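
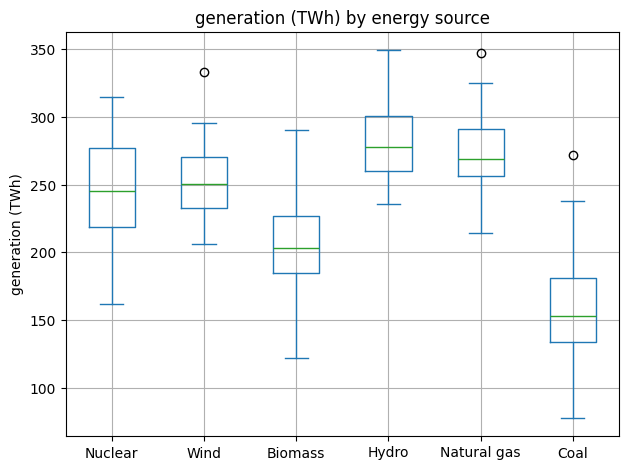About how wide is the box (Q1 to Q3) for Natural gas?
Q3 ≈ 290, Q1 ≈ 260; IQR ≈ 30.

≈ 30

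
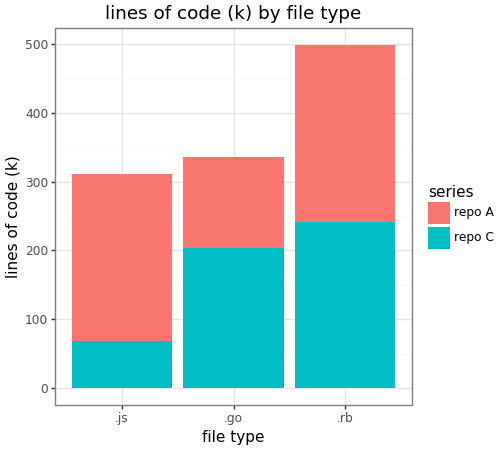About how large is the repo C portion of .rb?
≈ 250

repo C top ≈ 250, bottom ≈ 0; segment ≈ 250.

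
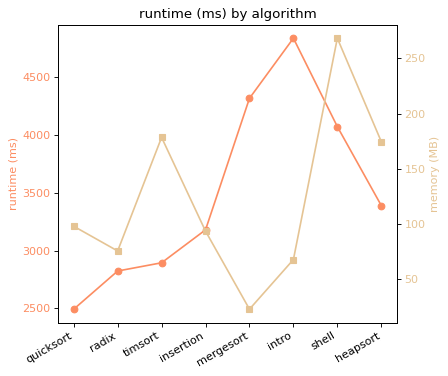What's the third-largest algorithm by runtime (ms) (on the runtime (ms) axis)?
Top 4 (on the runtime (ms) axis): intro ≈ 4800, mergesort ≈ 4400, shell ≈ 4000, heapsort ≈ 3400.

shell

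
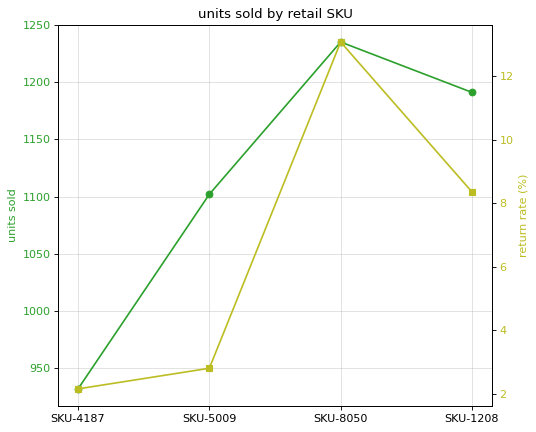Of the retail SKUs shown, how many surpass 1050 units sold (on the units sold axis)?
3

Above 1050: SKU-5009, SKU-8050, SKU-1208.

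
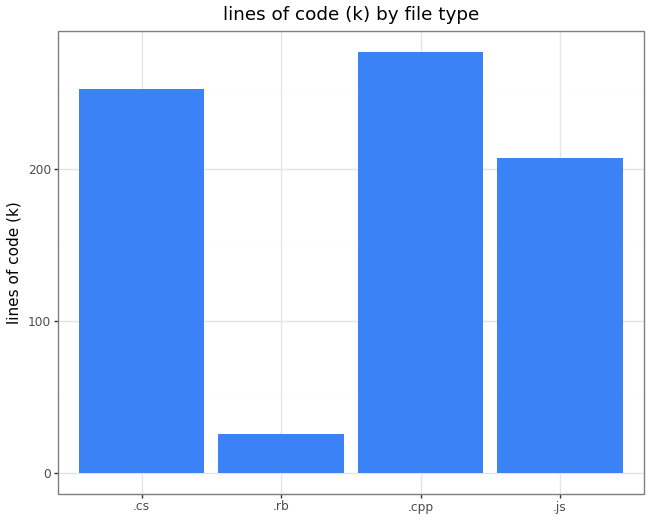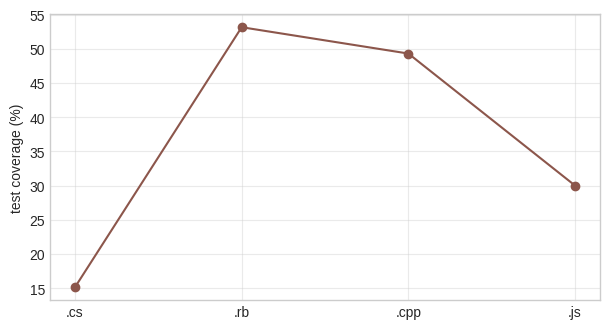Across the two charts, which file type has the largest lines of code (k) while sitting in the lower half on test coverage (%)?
Chart 2 median test coverage (%) ≈ 40; below-median file types: .cs, .js. Among those, .cs has the highest lines of code (k) (≈ 250).

.cs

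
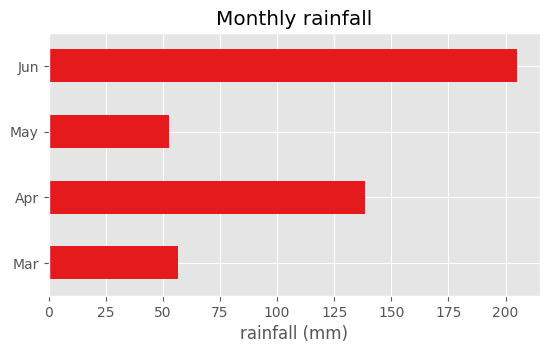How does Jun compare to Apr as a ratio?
≈ 1.43×

Jun ≈ 200, Apr ≈ 140; 200/140 ≈ 1.43.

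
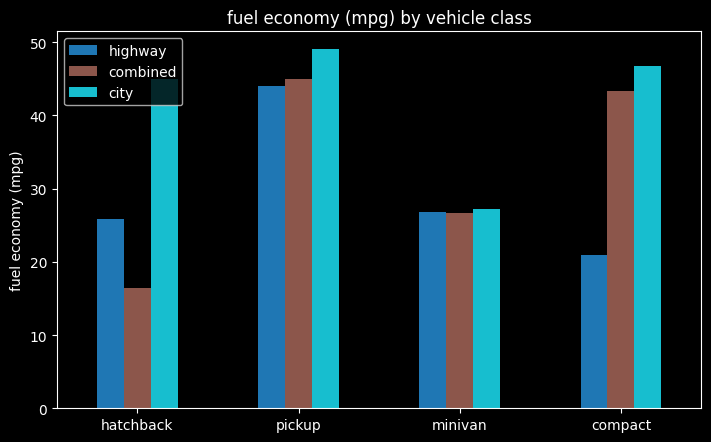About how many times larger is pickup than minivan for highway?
pickup ≈ 45, minivan ≈ 25; 45/25 ≈ 1.8.

≈ 1.8×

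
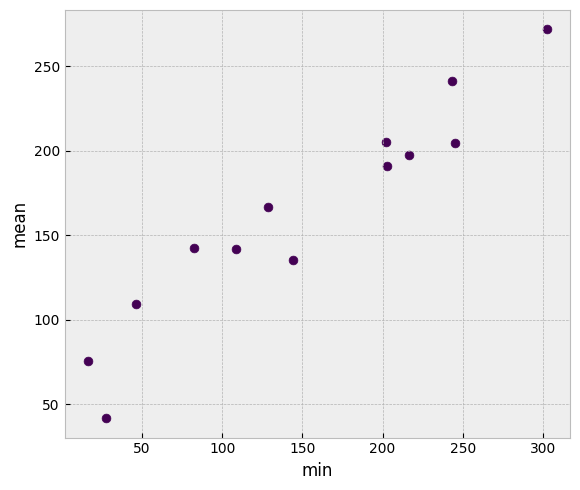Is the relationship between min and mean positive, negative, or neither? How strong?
Points are positively correlated; strong (|r| ≈ 1.0).

positive, strong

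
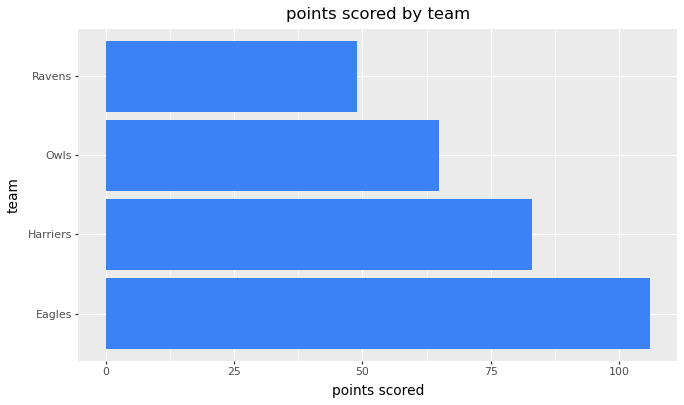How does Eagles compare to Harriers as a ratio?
Eagles ≈ 110, Harriers ≈ 80; 110/80 ≈ 1.38.

≈ 1.38×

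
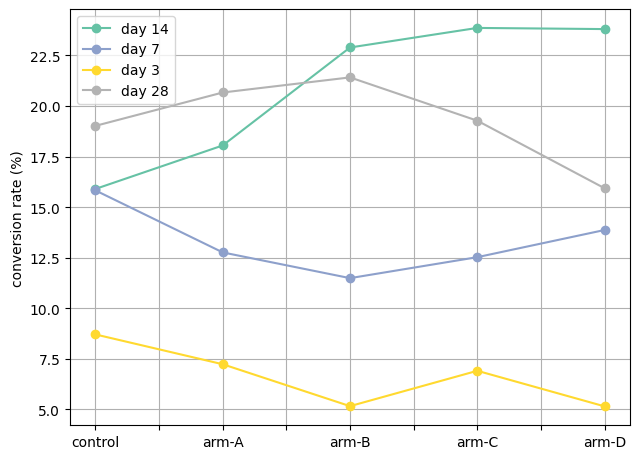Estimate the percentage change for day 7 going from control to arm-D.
control ≈ 16, arm-D ≈ 14; (14 − 16) / 16 ≈ -12.5%.

≈ -12.5%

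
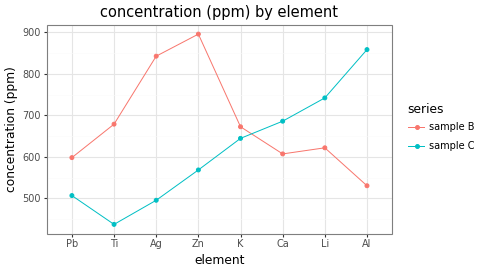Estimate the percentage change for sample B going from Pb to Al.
Pb ≈ 600, Al ≈ 550; (550 − 600) / 600 ≈ -8.3%.

≈ -8.3%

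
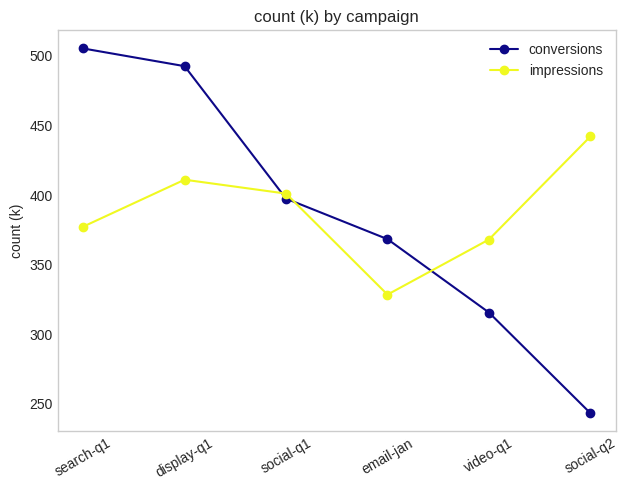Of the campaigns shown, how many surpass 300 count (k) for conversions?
Above 300: search-q1, display-q1, social-q1, email-jan, video-q1.

5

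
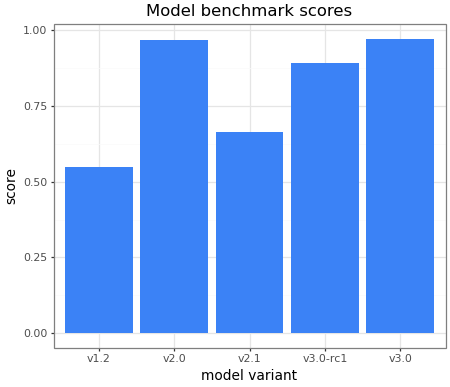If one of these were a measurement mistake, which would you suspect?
v1.2 ≈ 0.6; the rest sit between ≈ 0.7 and ≈ 1.0.

v1.2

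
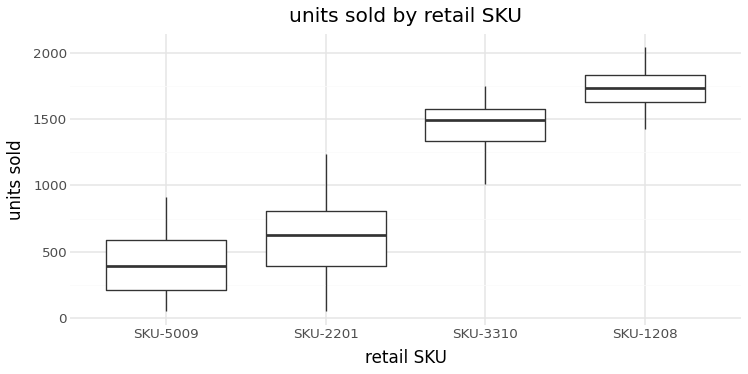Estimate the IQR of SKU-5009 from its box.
≈ 400

Q3 ≈ 600, Q1 ≈ 200; IQR ≈ 400.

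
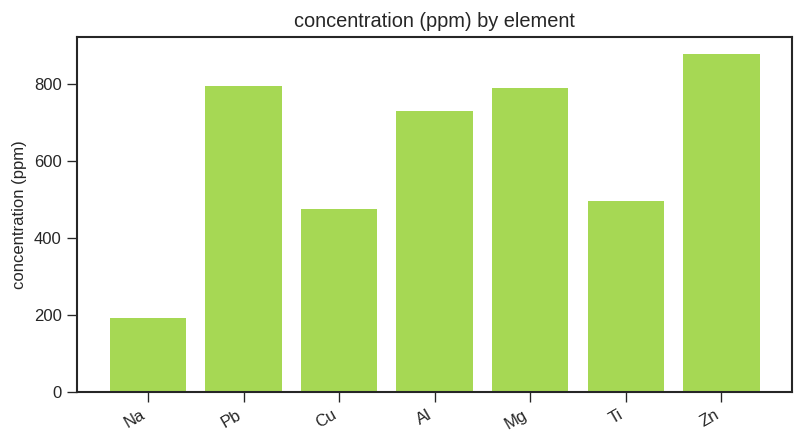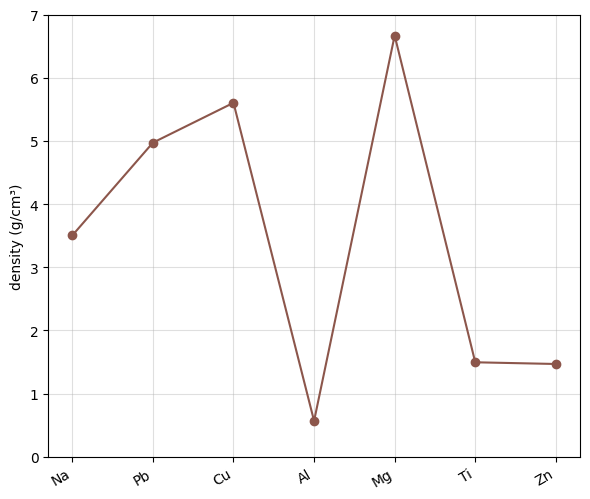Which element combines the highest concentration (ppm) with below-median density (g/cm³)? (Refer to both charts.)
Zn

Chart 2 median density (g/cm³) ≈ 4; below-median elements: Al, Ti, Zn. Among those, Zn has the highest concentration (ppm) (≈ 900).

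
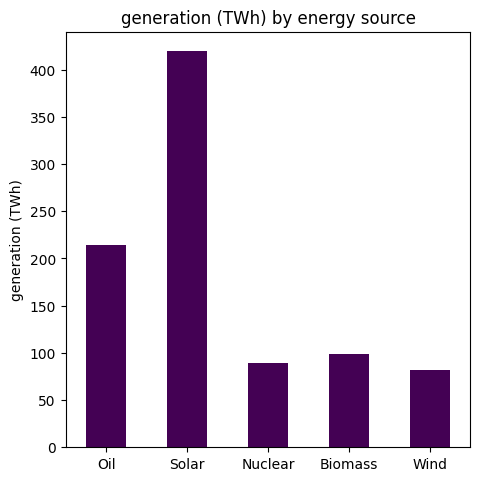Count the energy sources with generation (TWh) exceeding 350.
1

Above 350: Solar.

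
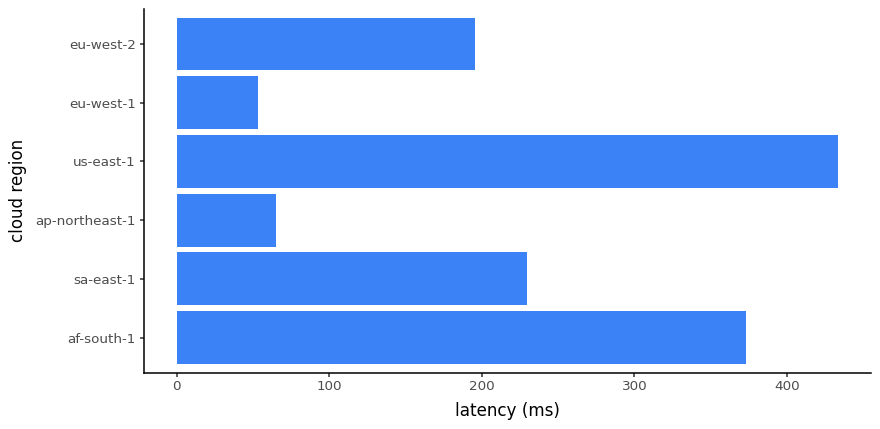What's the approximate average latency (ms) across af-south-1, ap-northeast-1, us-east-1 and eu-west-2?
(350 + 50 + 450 + 200) / 4 ≈ 262.

≈ 262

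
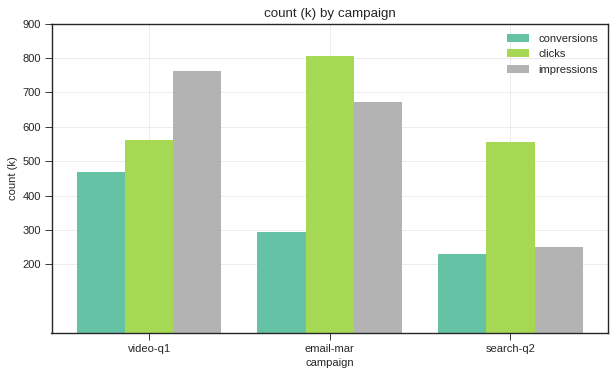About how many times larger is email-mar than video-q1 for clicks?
≈ 1.33×

email-mar ≈ 800, video-q1 ≈ 600; 800/600 ≈ 1.33.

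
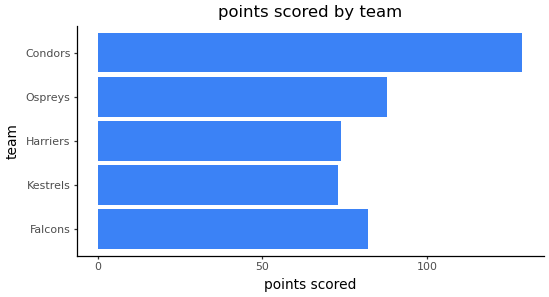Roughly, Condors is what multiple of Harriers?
≈ 1.5×

Condors ≈ 120, Harriers ≈ 80; 120/80 ≈ 1.5.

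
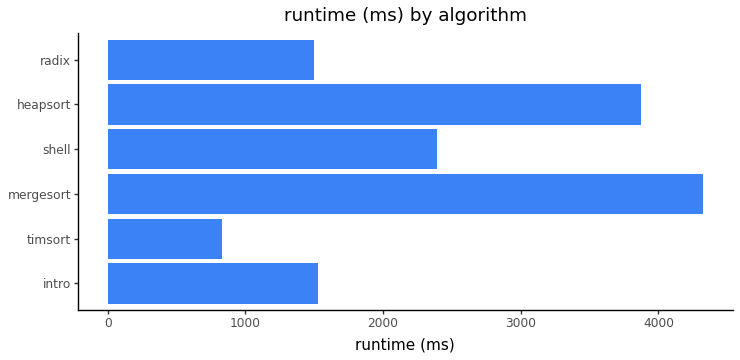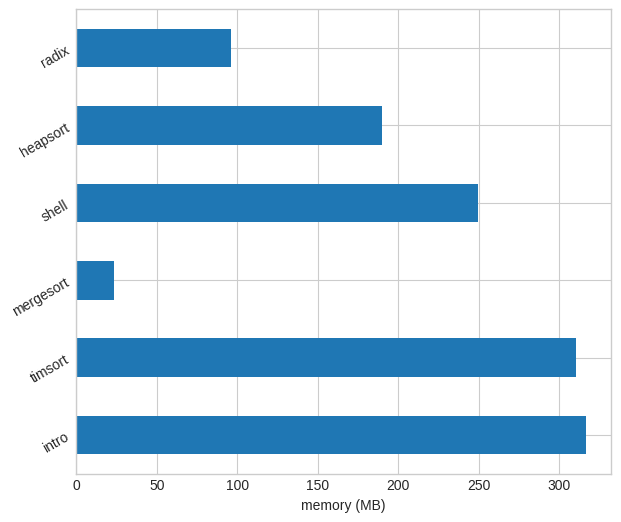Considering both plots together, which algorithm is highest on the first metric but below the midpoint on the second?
Chart 2 median memory (MB) ≈ 200; below-median algorithms: mergesort, heapsort, radix. Among those, mergesort has the highest runtime (ms) (≈ 4500).

mergesort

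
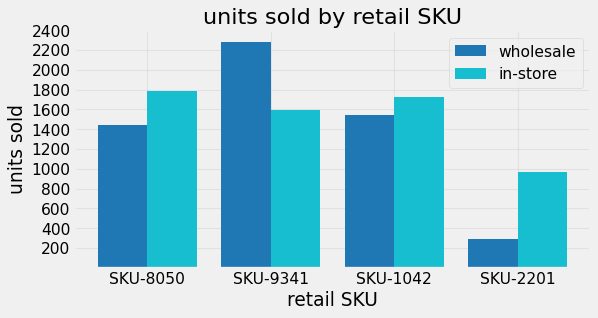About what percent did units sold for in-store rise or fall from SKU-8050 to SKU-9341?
SKU-8050 ≈ 1800, SKU-9341 ≈ 1600; (1600 − 1800) / 1800 ≈ -11.1%.

≈ -11.1%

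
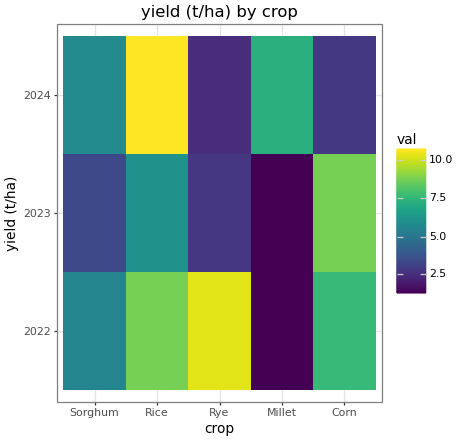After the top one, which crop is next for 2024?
Top 3 for 2024: Rice ≈ 11, Millet ≈ 7, Sorghum ≈ 6.

Millet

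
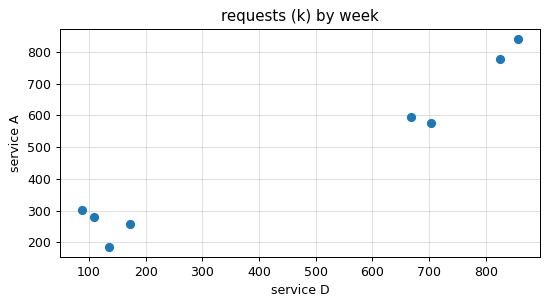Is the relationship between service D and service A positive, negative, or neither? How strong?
Points are positively correlated; strong (|r| ≈ 1.0).

positive, strong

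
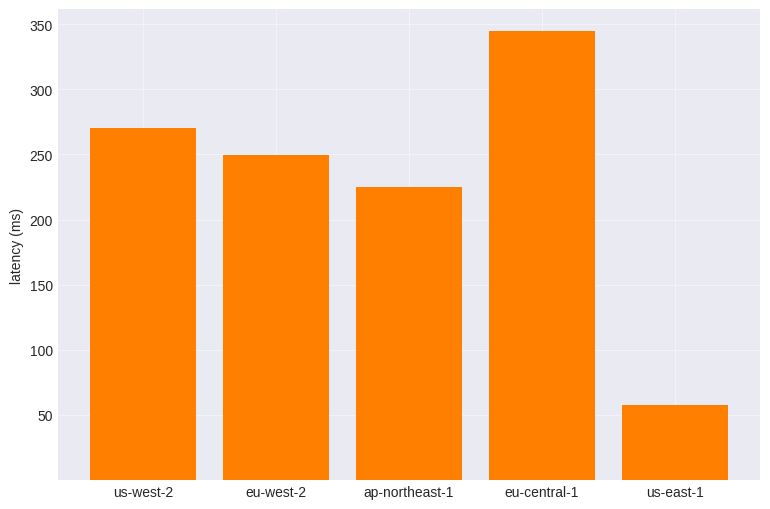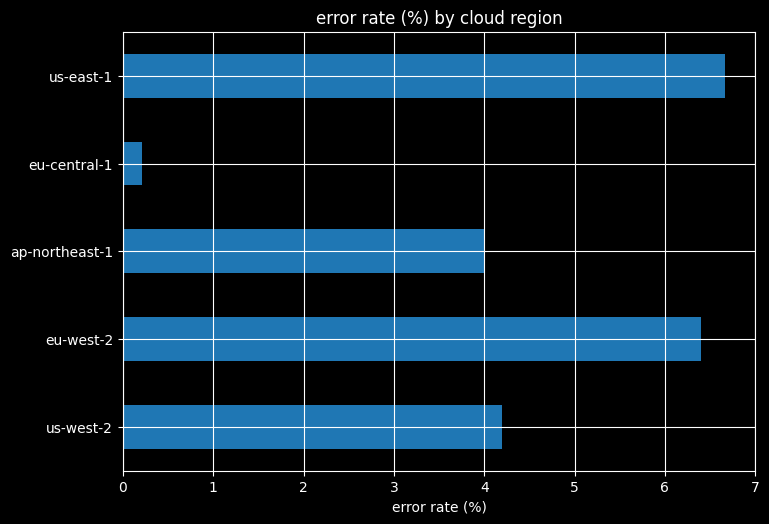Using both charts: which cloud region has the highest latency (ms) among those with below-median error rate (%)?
Chart 2 median error rate (%) ≈ 4; below-median cloud regions: ap-northeast-1, eu-central-1. Among those, eu-central-1 has the highest latency (ms) (≈ 350).

eu-central-1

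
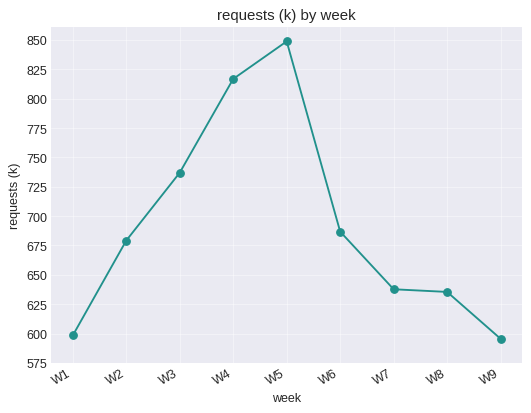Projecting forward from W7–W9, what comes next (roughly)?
≈ 575

Last three: 650, 625, 600 → slope ≈ -25/step → next ≈ 575.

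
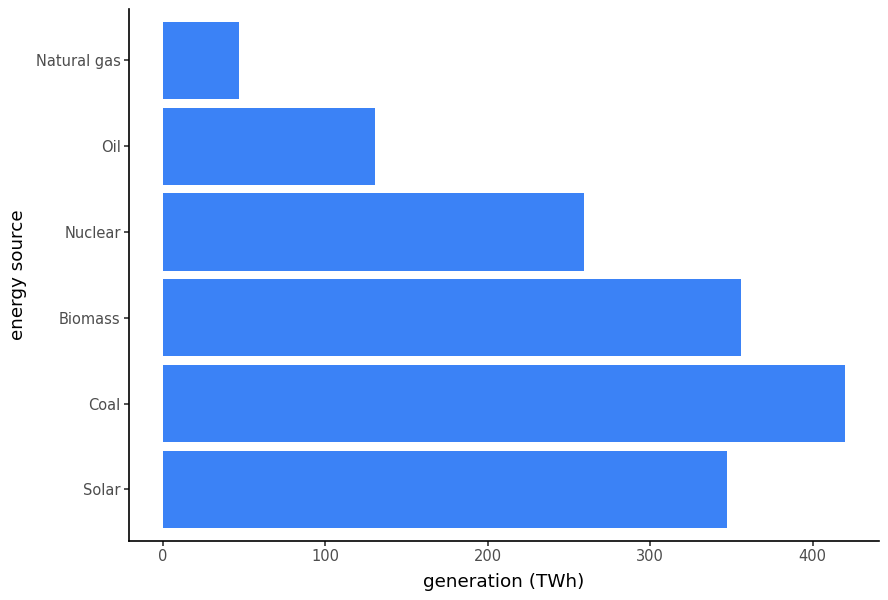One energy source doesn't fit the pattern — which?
Natural gas ≈ 50; the rest sit between ≈ 150 and ≈ 400.

Natural gas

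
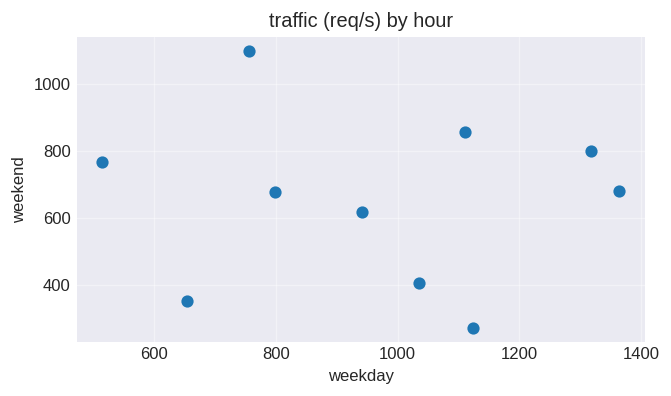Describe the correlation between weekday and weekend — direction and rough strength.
no clear correlation

Points are roughly uncorrelated; weak (|r| ≈ 0.1).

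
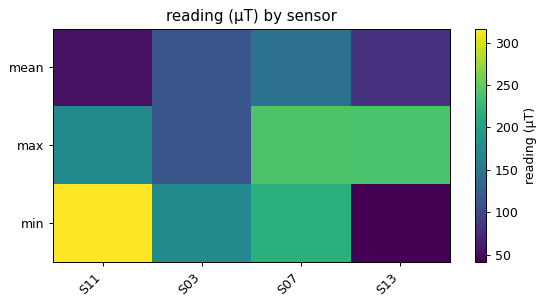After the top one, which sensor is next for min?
S07

Top 3 for min: S11 ≈ 325, S07 ≈ 225, S03 ≈ 175.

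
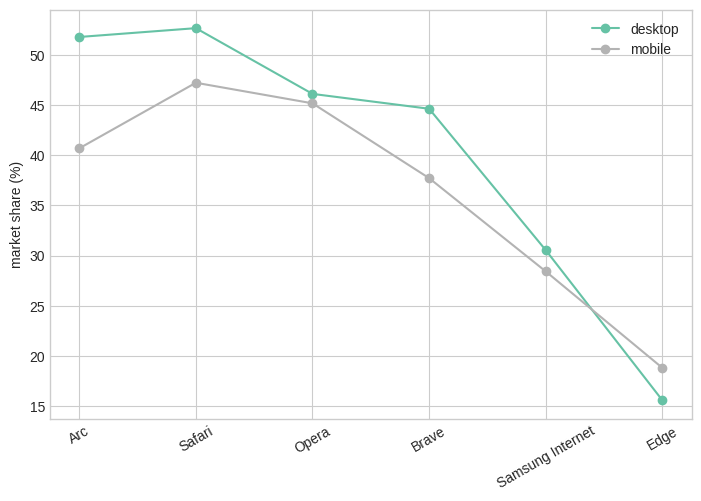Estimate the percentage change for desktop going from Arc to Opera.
≈ -10%

Arc ≈ 50, Opera ≈ 45; (45 − 50) / 50 ≈ -10%.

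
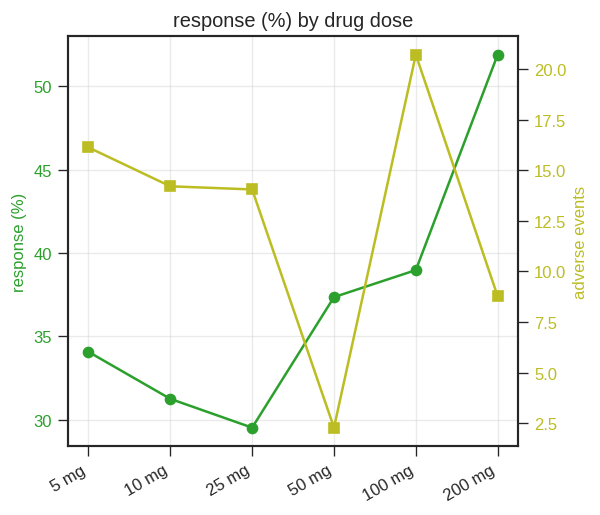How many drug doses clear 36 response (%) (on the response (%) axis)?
Above 36: 50 mg, 100 mg, 200 mg.

3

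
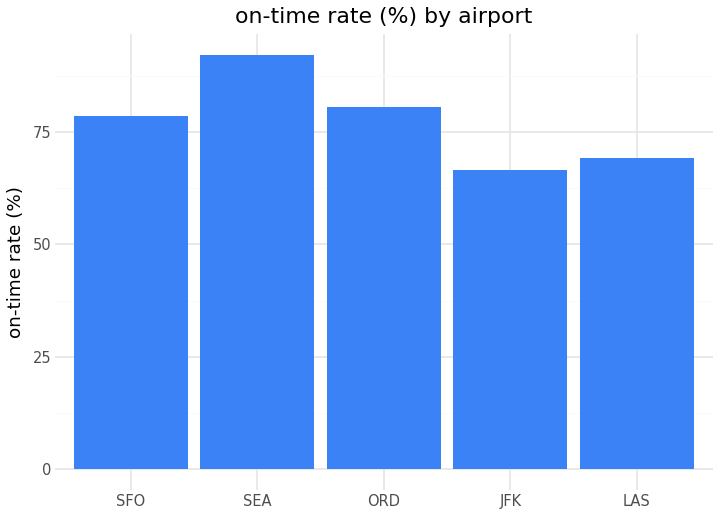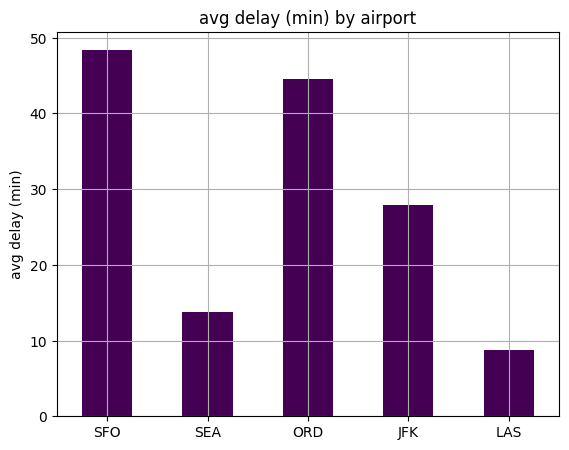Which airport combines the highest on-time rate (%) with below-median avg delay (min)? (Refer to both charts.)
Chart 2 median avg delay (min) ≈ 30; below-median airports: SEA, LAS. Among those, SEA has the highest on-time rate (%) (≈ 90).

SEA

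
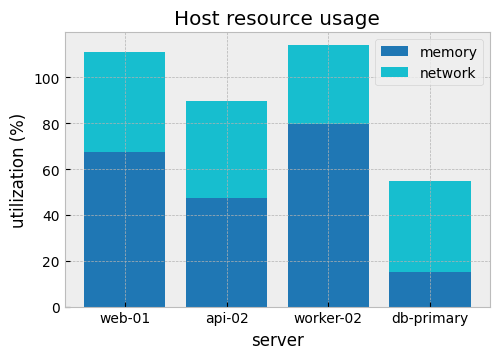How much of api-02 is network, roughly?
≈ 40

network top ≈ 90, bottom ≈ 50; segment ≈ 40.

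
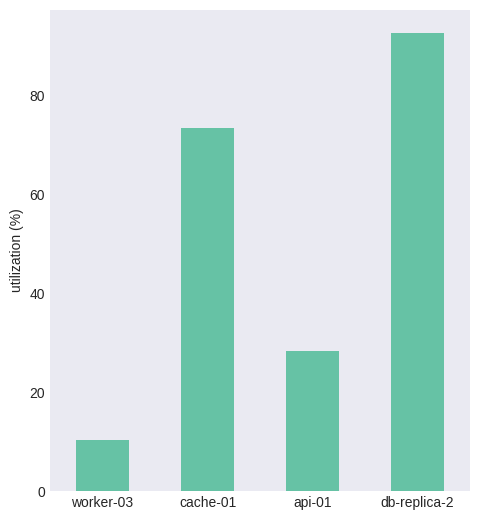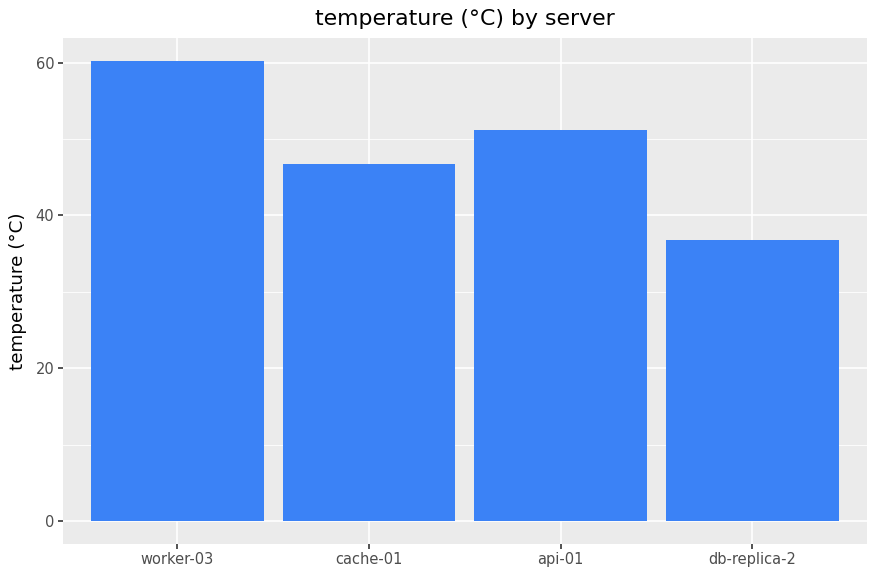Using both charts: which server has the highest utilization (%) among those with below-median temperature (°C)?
db-replica-2

Chart 2 median temperature (°C) ≈ 50; below-median servers: cache-01, db-replica-2. Among those, db-replica-2 has the highest utilization (%) (≈ 90).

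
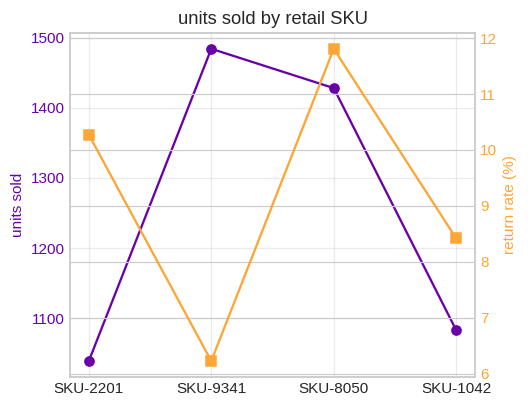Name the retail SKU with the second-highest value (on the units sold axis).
SKU-8050

Top 3 (on the units sold axis): SKU-9341 ≈ 1500, SKU-8050 ≈ 1450, SKU-1042 ≈ 1100.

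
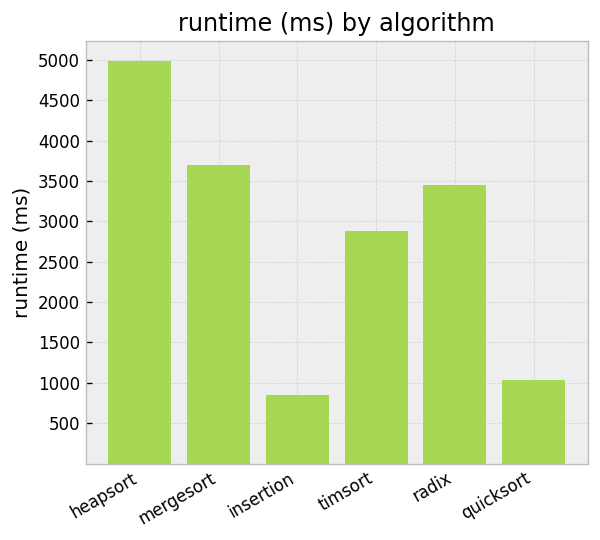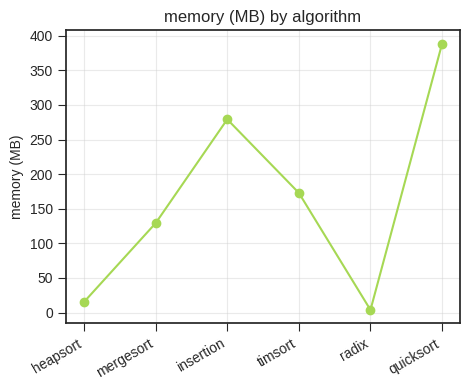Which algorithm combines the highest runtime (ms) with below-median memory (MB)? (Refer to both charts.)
Chart 2 median memory (MB) ≈ 150; below-median algorithms: heapsort, mergesort, radix. Among those, heapsort has the highest runtime (ms) (≈ 5000).

heapsort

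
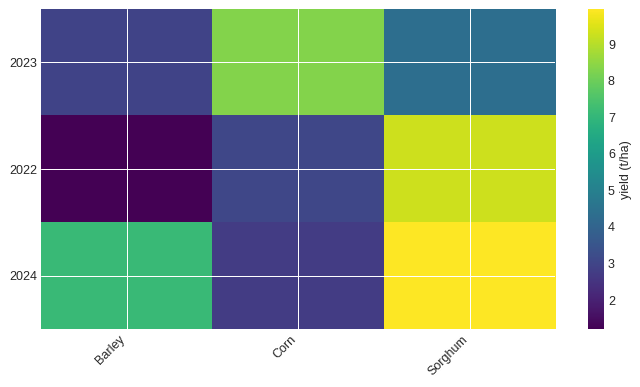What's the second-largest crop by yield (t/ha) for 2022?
Corn

Top 3 for 2022: Sorghum ≈ 9, Corn ≈ 3, Barley ≈ 1.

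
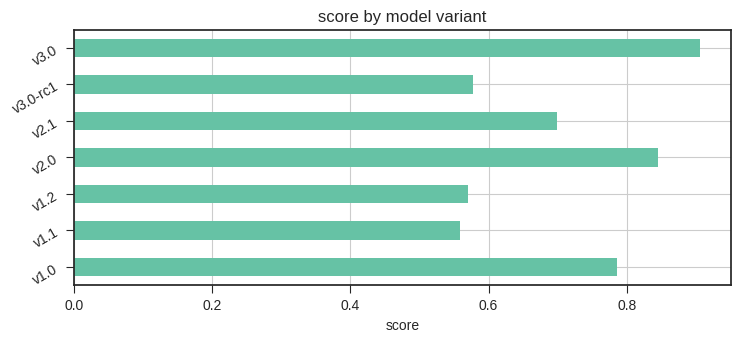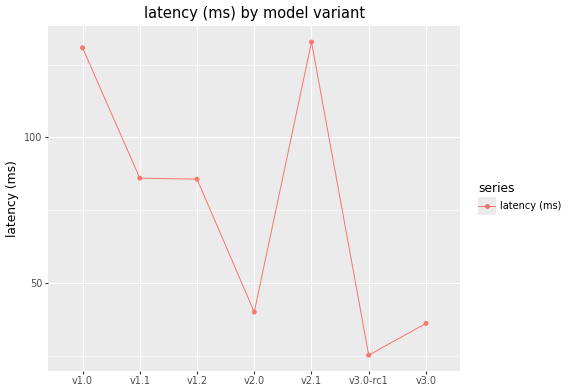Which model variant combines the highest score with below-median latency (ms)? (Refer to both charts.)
Chart 2 median latency (ms) ≈ 80; below-median model variants: v2.0, v3.0-rc1, v3.0. Among those, v3.0 has the highest score (≈ 0.9).

v3.0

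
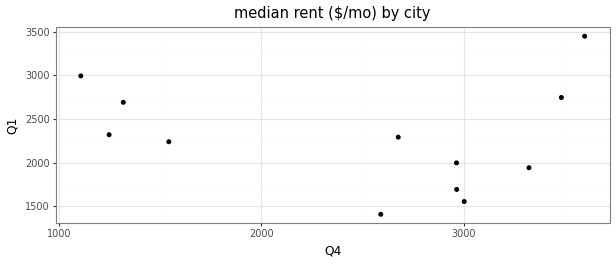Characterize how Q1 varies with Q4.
no clear correlation

Points are roughly uncorrelated; weak (|r| ≈ 0.1).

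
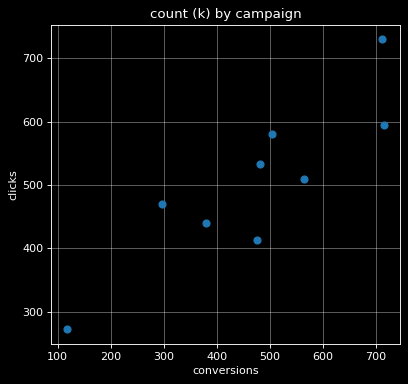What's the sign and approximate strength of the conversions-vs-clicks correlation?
Points are positively correlated; strong (|r| ≈ 0.9).

positive, strong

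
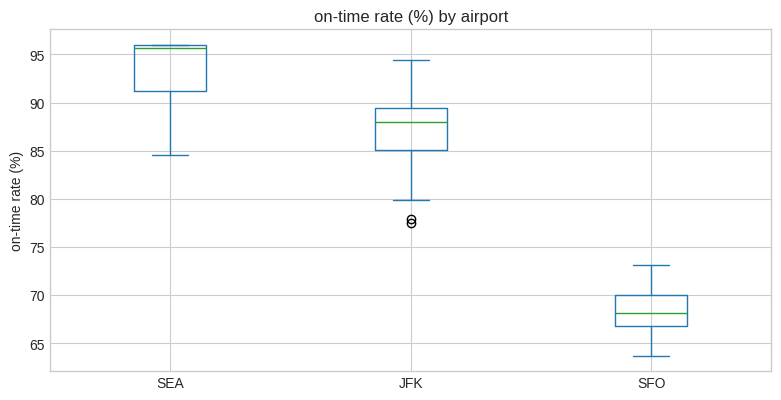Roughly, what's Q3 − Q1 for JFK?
≈ 5

Q3 ≈ 90, Q1 ≈ 85; IQR ≈ 5.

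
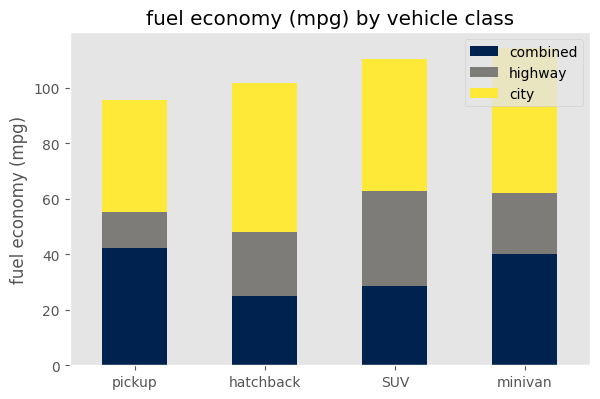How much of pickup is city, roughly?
≈ 40

city top ≈ 100, bottom ≈ 60; segment ≈ 40.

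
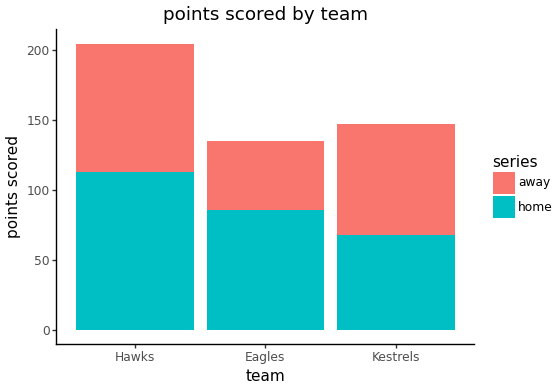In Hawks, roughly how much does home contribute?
≈ 120

home top ≈ 120, bottom ≈ 0; segment ≈ 120.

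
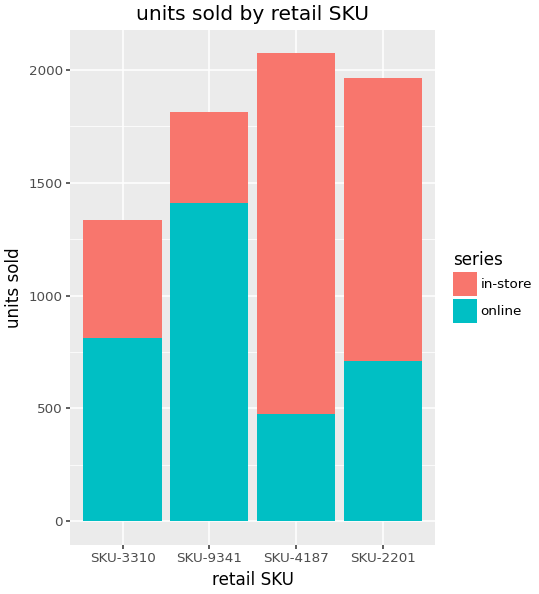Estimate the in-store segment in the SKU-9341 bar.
in-store top ≈ 1800, bottom ≈ 1400; segment ≈ 400.

≈ 400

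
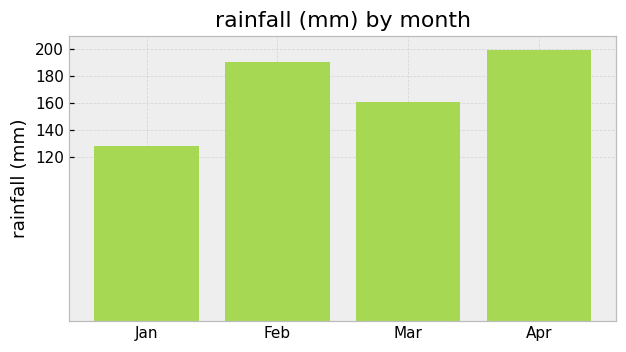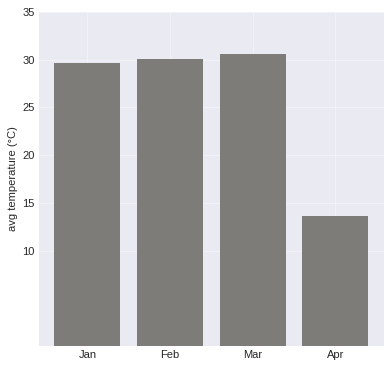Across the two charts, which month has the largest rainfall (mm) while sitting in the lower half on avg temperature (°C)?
Apr

Chart 2 median avg temperature (°C) ≈ 30; below-median months: Jan, Apr. Among those, Apr has the highest rainfall (mm) (≈ 200).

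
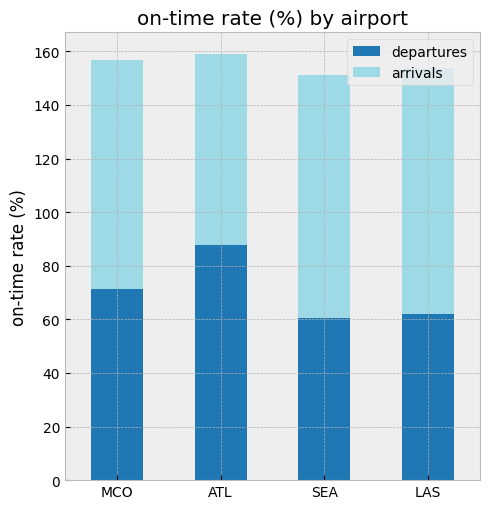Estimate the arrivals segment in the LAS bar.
arrivals top ≈ 160, bottom ≈ 60; segment ≈ 100.

≈ 100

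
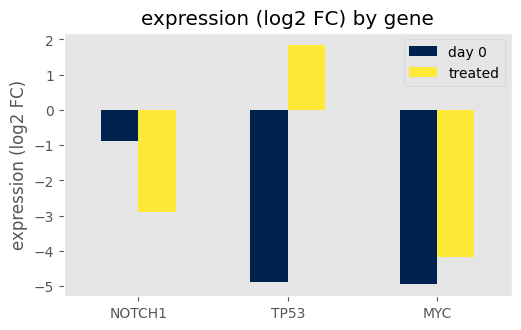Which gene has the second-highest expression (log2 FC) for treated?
NOTCH1

Top 3 for treated: TP53 ≈ 2, NOTCH1 ≈ -3, MYC ≈ -4.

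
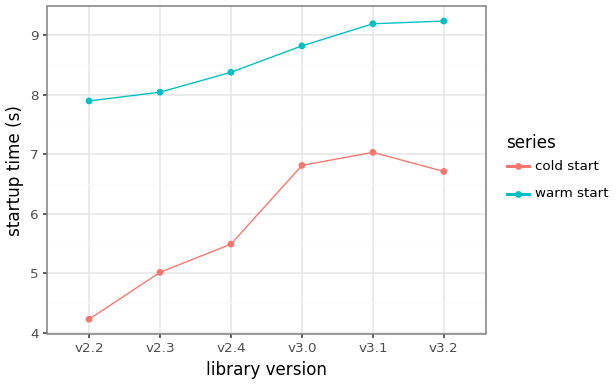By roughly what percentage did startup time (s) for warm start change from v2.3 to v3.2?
v2.3 ≈ 8.0, v3.2 ≈ 9.0; (9.0 − 8.0) / 8.0 ≈ +12.5%.

≈ +12.5%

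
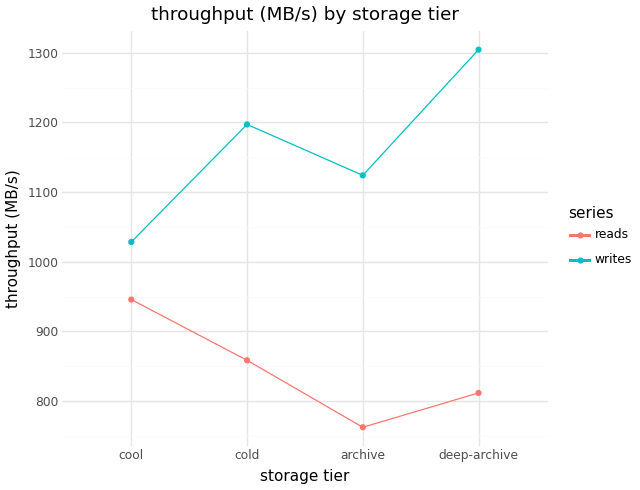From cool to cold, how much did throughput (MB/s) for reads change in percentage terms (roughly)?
cool ≈ 950, cold ≈ 850; (850 − 950) / 950 ≈ -10.5%.

≈ -10.5%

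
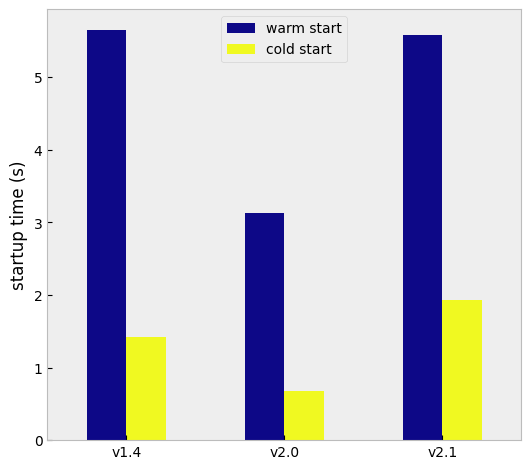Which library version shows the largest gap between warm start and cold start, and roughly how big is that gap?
v1.4, ≈ 4.0 s

v1.4: warm start ≈ 5.5, cold start ≈ 1.5 → gap ≈ 4.0. Next-largest (v2.1) is only ≈ 3.5.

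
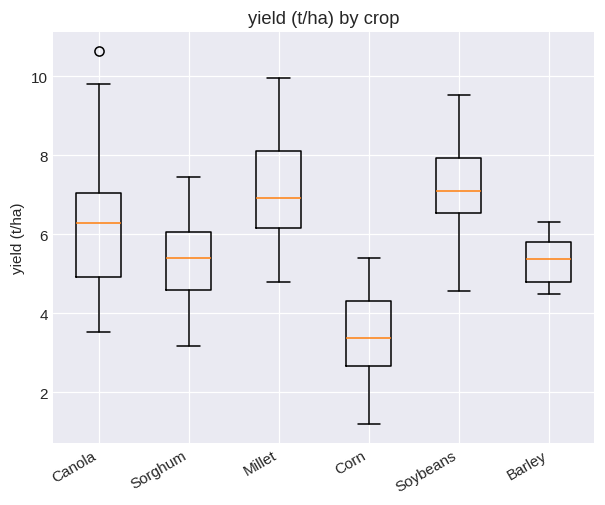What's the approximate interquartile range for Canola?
Q3 ≈ 7.0, Q1 ≈ 5.0; IQR ≈ 2.0.

≈ 2.0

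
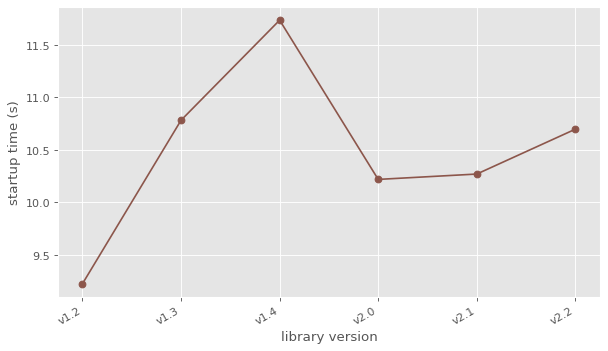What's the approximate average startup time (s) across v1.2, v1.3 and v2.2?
≈ 10.17

(9.0 + 11.0 + 10.5) / 3 ≈ 10.17.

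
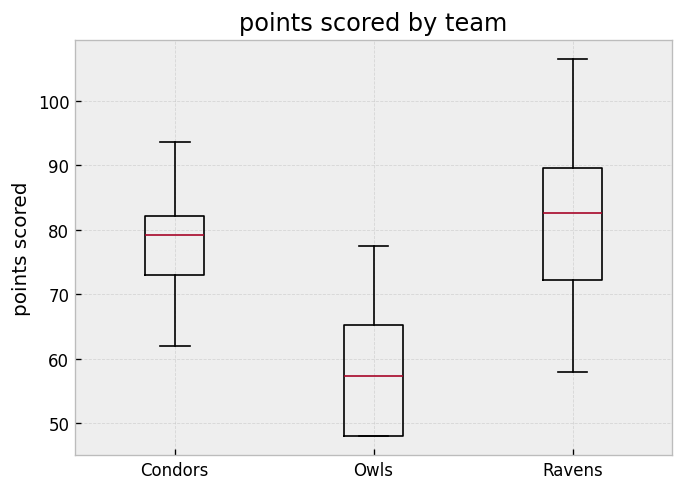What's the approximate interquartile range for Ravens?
≈ 18

Q3 ≈ 90, Q1 ≈ 72; IQR ≈ 18.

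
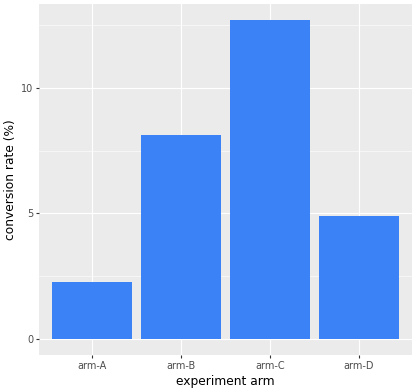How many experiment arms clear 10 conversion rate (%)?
Above 10: arm-C.

1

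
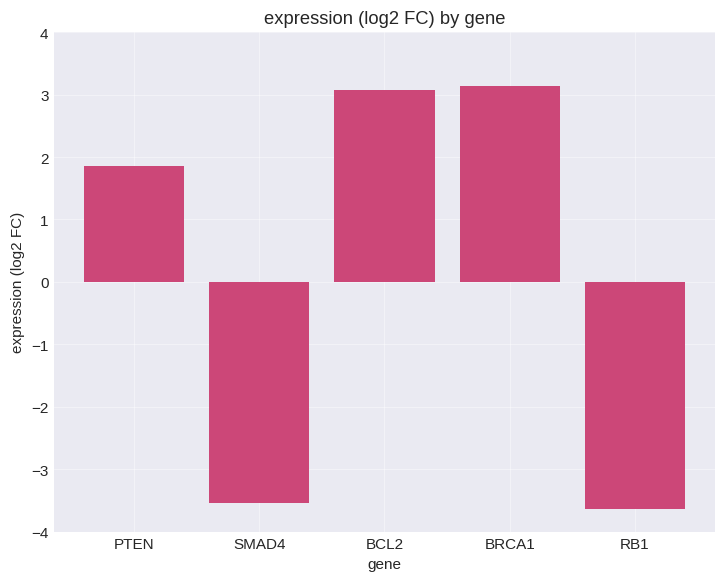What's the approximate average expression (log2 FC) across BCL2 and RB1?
≈ 0

(3 + -4) / 2 ≈ 0.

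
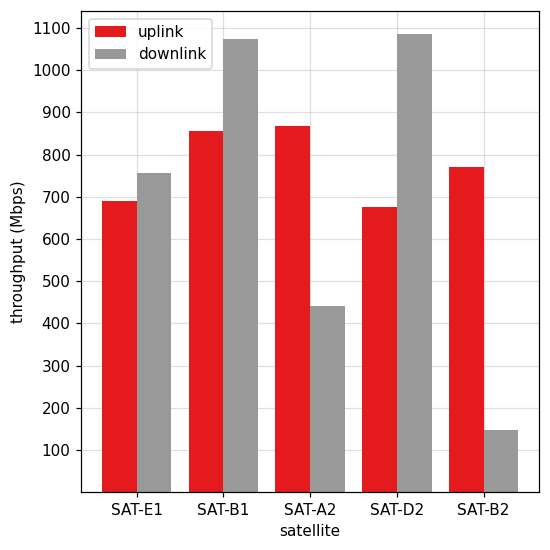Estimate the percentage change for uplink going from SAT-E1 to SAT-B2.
≈ +14.3%

SAT-E1 ≈ 700, SAT-B2 ≈ 800; (800 − 700) / 700 ≈ +14.3%.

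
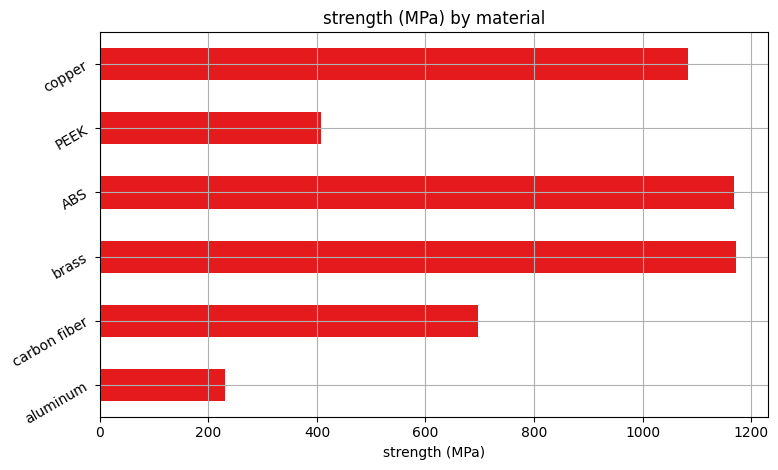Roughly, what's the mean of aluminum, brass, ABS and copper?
(200 + 1200 + 1200 + 1100) / 4 ≈ 925.

≈ 925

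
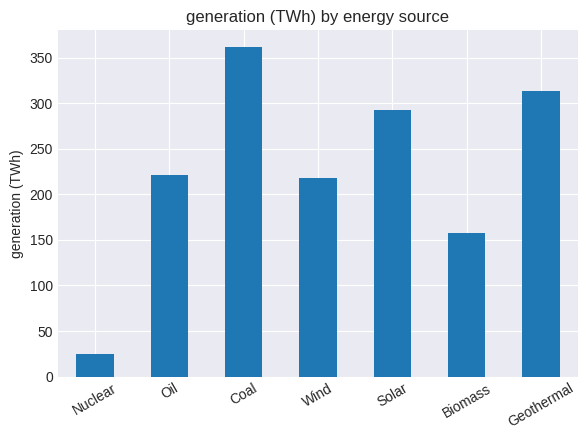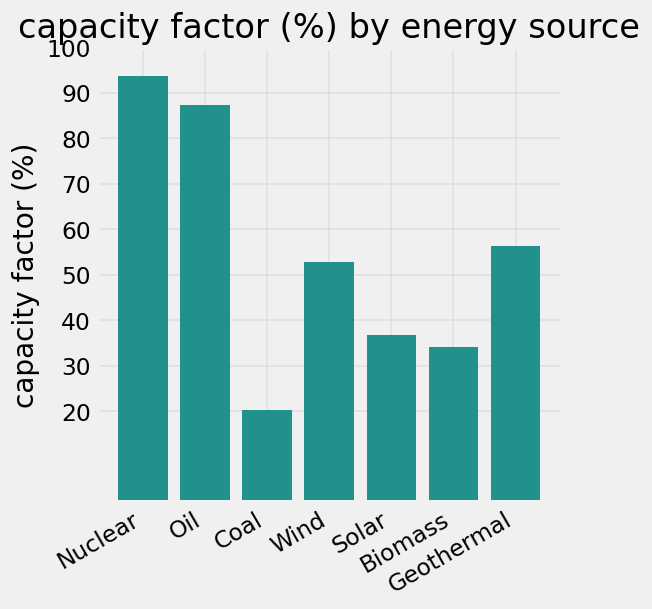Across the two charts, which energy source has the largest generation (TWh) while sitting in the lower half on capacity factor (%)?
Chart 2 median capacity factor (%) ≈ 50; below-median energy sources: Coal, Solar, Biomass. Among those, Coal has the highest generation (TWh) (≈ 350).

Coal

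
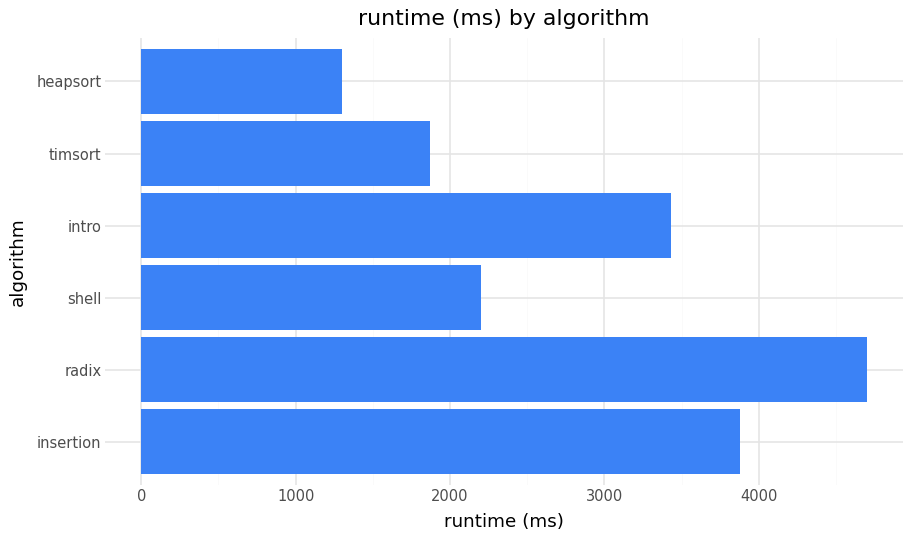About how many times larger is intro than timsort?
≈ 1.75×

intro ≈ 3500, timsort ≈ 2000; 3500/2000 ≈ 1.75.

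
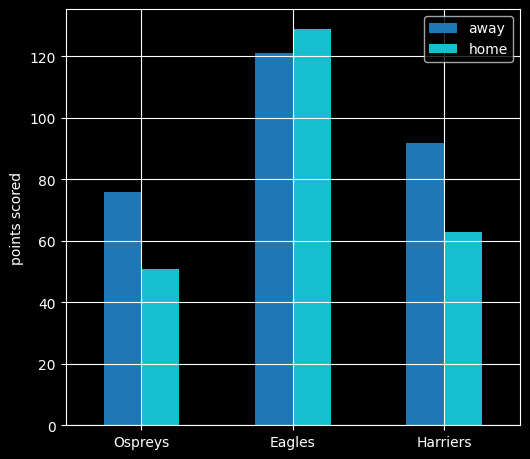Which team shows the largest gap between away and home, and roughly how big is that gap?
Harriers, ≈ 40

Harriers: away ≈ 100, home ≈ 60 → gap ≈ 40. Next-largest (Ospreys) is only ≈ 20.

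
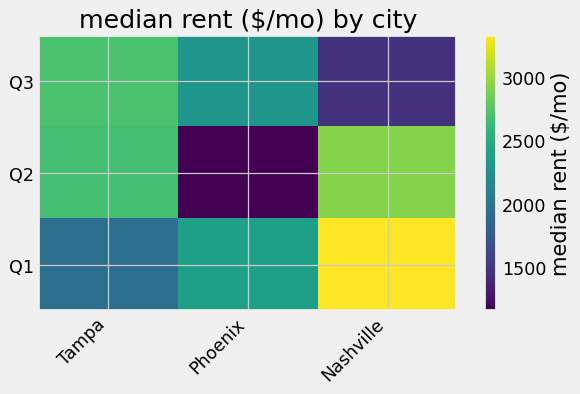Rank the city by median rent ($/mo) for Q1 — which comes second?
Top 3 for Q1: Nashville ≈ 3400, Phoenix ≈ 2400, Tampa ≈ 2000.

Phoenix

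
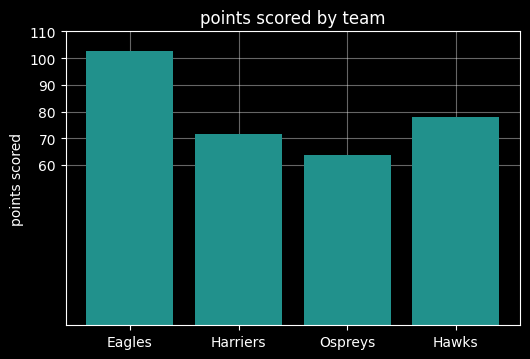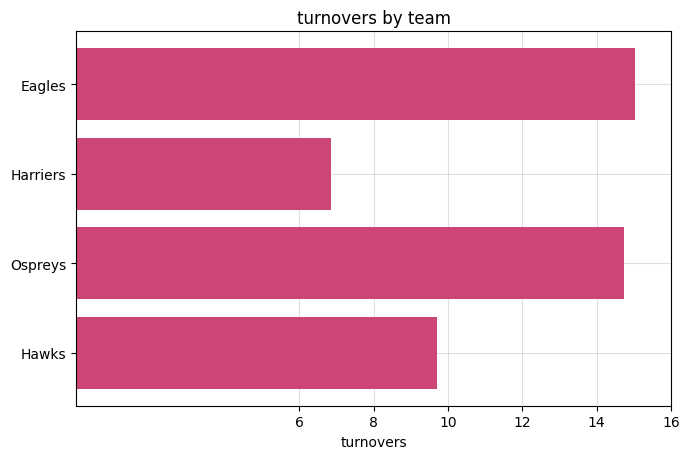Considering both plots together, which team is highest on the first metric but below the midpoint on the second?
Chart 2 median turnovers ≈ 12; below-median teams: Harriers, Hawks. Among those, Hawks has the highest points scored (≈ 80).

Hawks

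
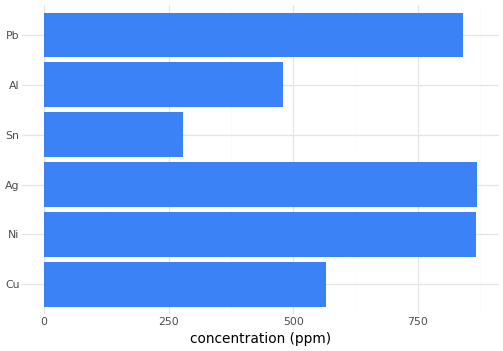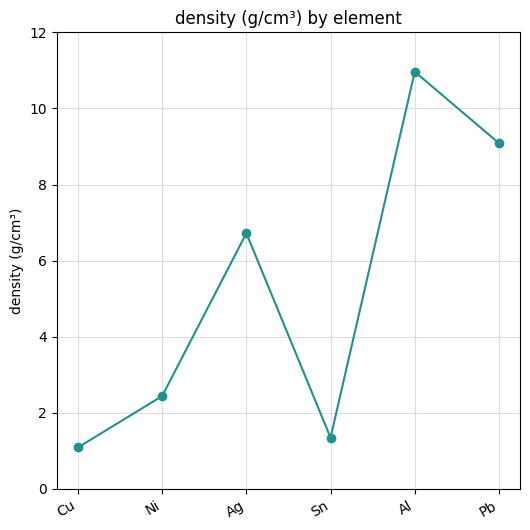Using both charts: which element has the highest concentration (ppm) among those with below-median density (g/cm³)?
Ni

Chart 2 median density (g/cm³) ≈ 4; below-median elements: Cu, Ni, Sn. Among those, Ni has the highest concentration (ppm) (≈ 900).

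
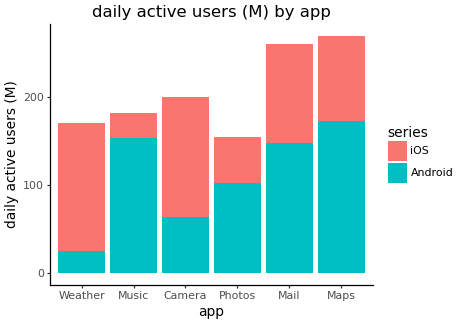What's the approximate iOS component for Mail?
≈ 100

iOS top ≈ 250, bottom ≈ 150; segment ≈ 100.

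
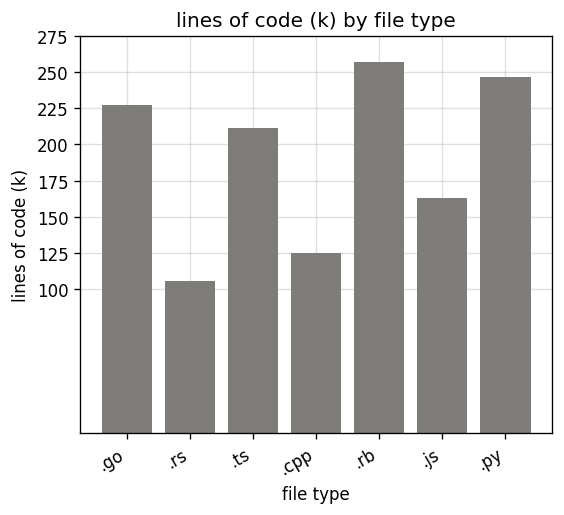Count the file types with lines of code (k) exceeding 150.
Above 150: .go, .ts, .rb, .js, .py.

5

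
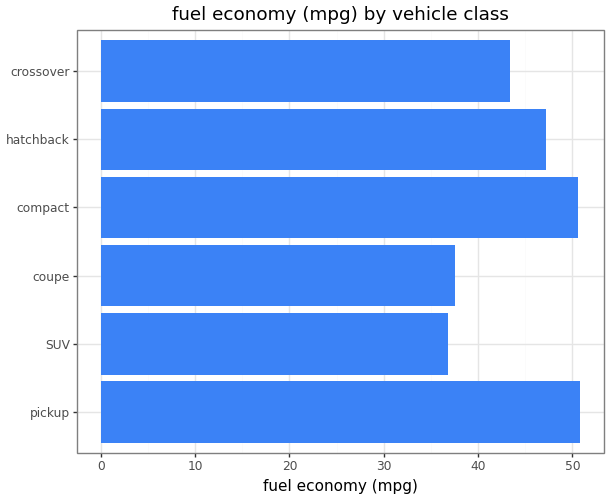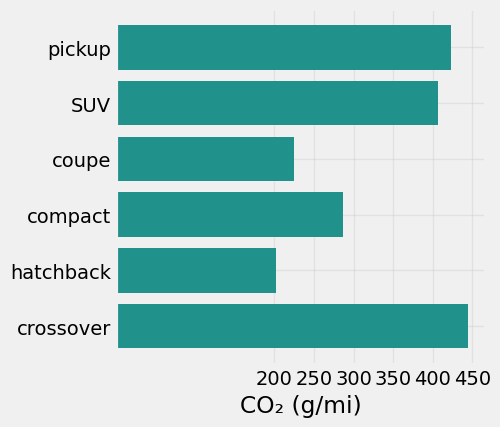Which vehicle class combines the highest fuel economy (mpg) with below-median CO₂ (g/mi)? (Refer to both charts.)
Chart 2 median CO₂ (g/mi) ≈ 350; below-median vehicle classes: coupe, compact, hatchback. Among those, compact has the highest fuel economy (mpg) (≈ 50).

compact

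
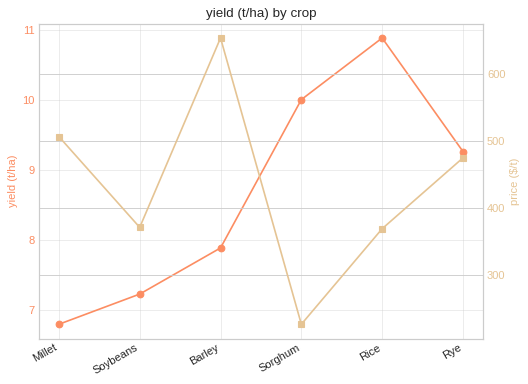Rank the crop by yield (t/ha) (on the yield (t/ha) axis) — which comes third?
Rye

Top 4 (on the yield (t/ha) axis): Rice ≈ 11.0, Sorghum ≈ 10.0, Rye ≈ 9.5, Barley ≈ 8.0.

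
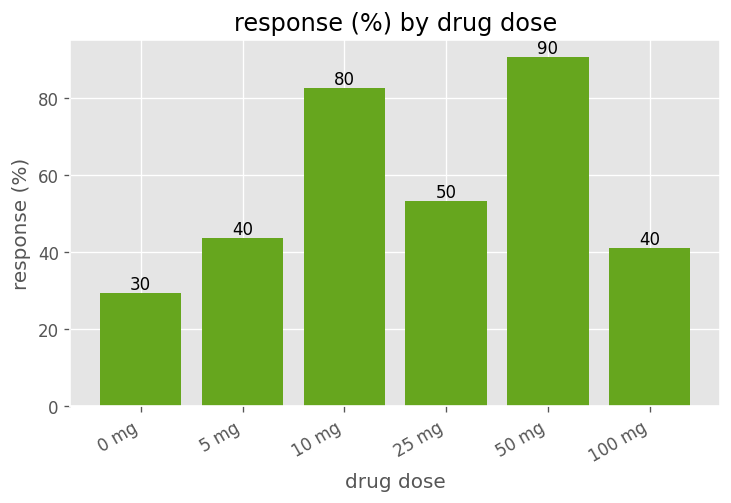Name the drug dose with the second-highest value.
10 mg

Top 3: 50 mg ≈ 90, 10 mg ≈ 80, 25 mg ≈ 50.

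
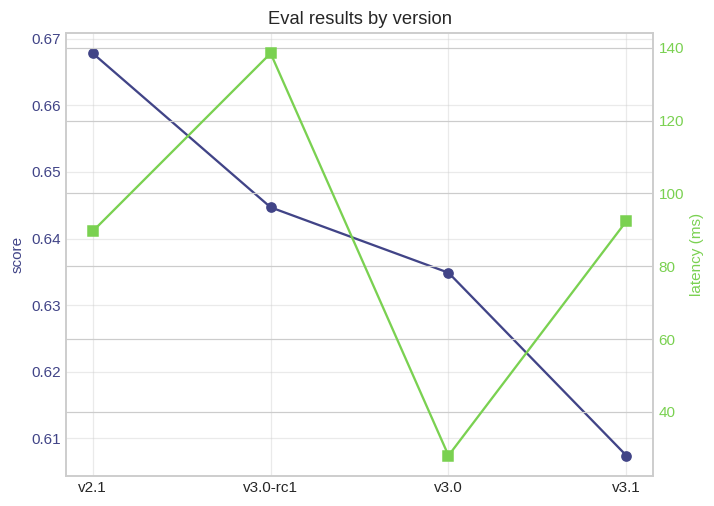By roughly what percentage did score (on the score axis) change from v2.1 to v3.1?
≈ -9%

v2.1 ≈ 0.67, v3.1 ≈ 0.61; (0.61 − 0.67) / 0.67 ≈ -9%.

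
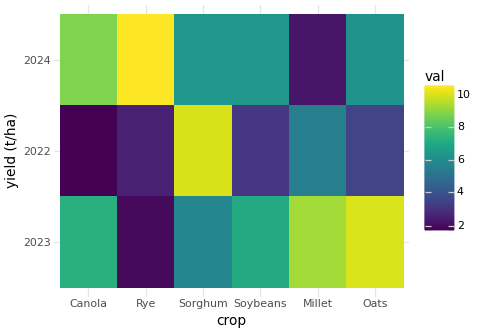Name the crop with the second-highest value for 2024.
Canola

Top 3 for 2024: Rye ≈ 11, Canola ≈ 9, Sorghum ≈ 6.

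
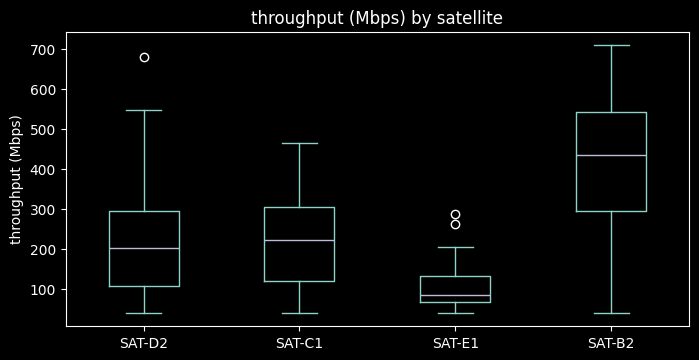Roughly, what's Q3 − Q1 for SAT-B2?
Q3 ≈ 550, Q1 ≈ 300; IQR ≈ 250.

≈ 250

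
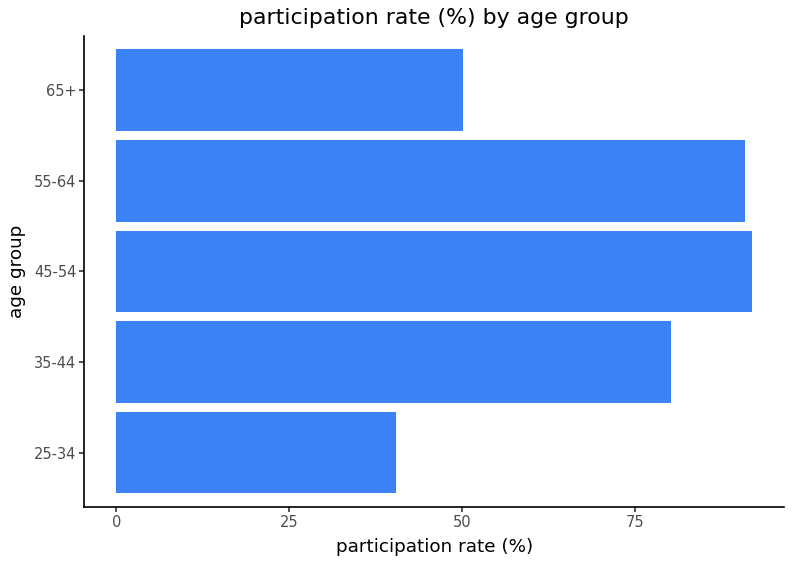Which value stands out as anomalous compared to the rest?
25-34 ≈ 40; the rest sit between ≈ 50 and ≈ 90.

25-34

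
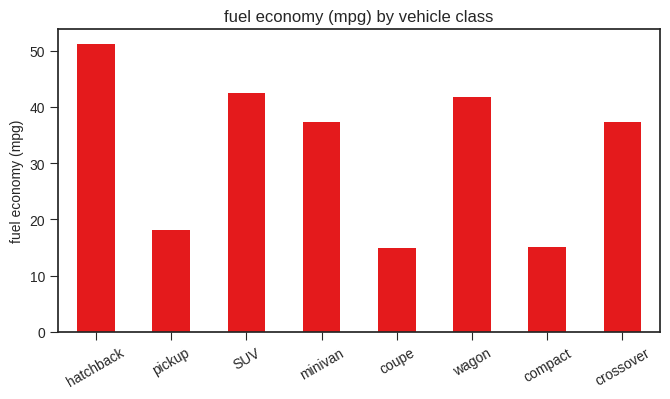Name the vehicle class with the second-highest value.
SUV

Top 3: hatchback ≈ 50, SUV ≈ 45, wagon ≈ 40.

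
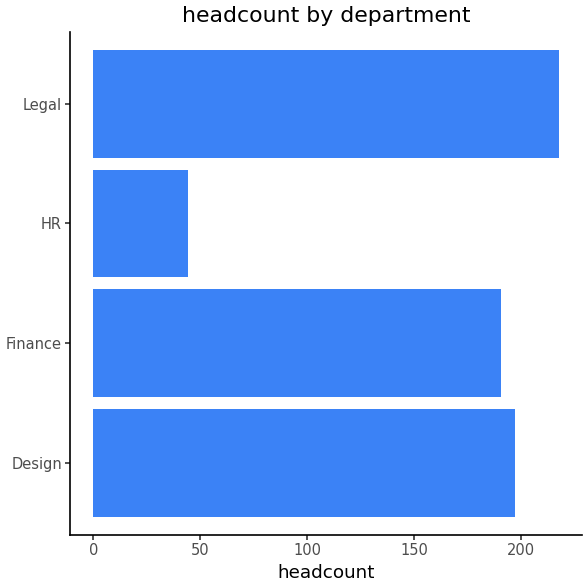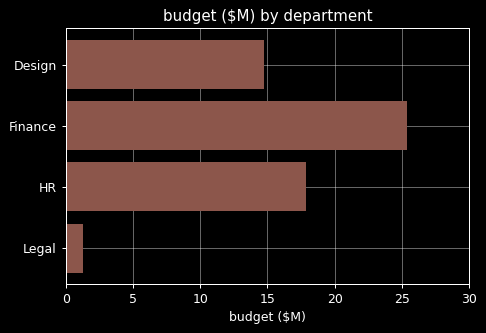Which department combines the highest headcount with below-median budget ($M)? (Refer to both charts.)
Chart 2 median budget ($M) ≈ 15; below-median departments: Design, Legal. Among those, Legal has the highest headcount (≈ 220).

Legal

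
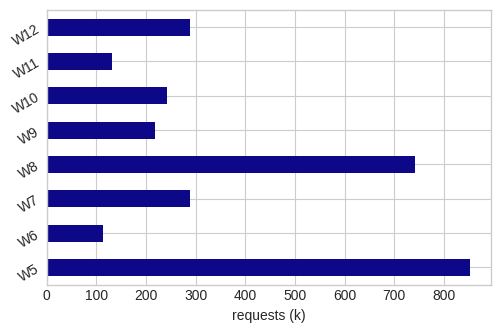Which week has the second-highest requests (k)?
Top 3: W5 ≈ 900, W8 ≈ 700, W7 ≈ 300.

W8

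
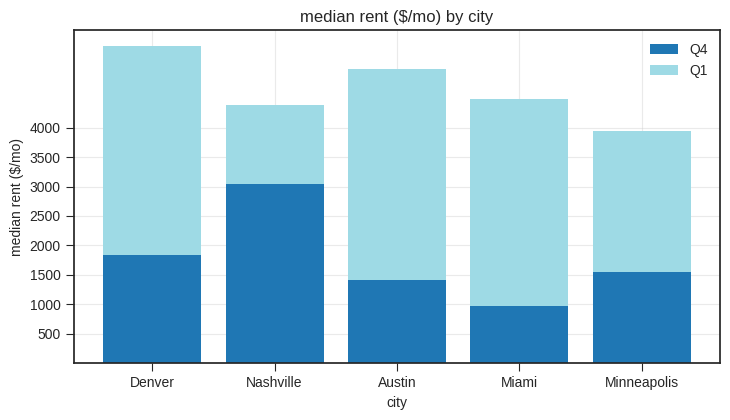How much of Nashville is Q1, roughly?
≈ 1500

Q1 top ≈ 4500, bottom ≈ 3000; segment ≈ 1500.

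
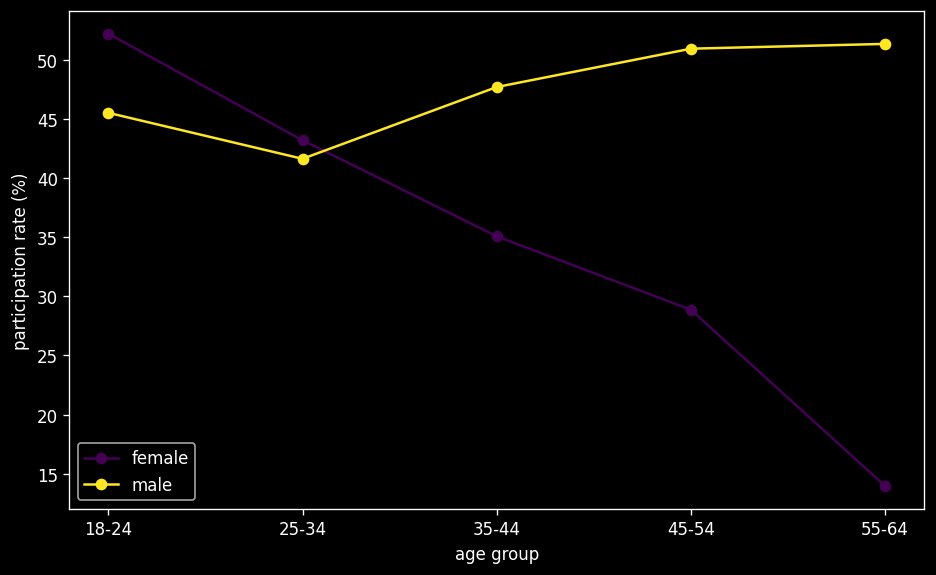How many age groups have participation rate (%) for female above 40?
Above 40: 18-24, 25-34.

2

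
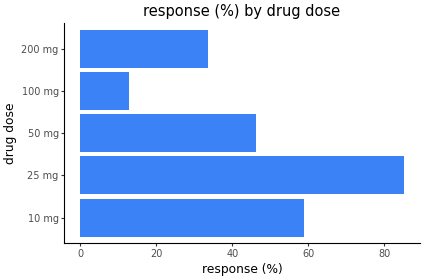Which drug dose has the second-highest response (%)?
Top 3: 25 mg ≈ 90, 10 mg ≈ 60, 50 mg ≈ 50.

10 mg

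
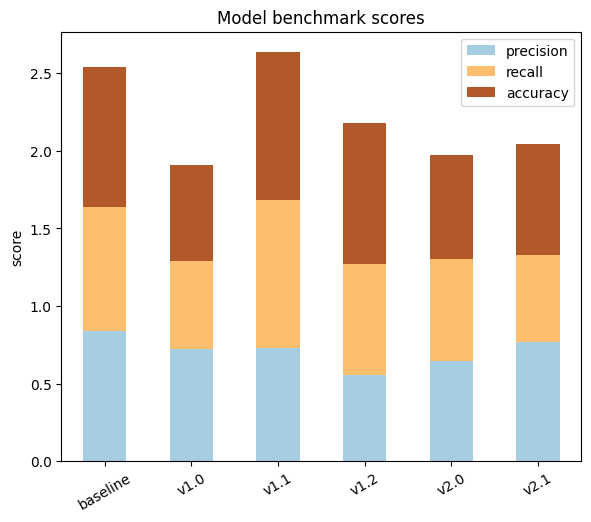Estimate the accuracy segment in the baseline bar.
accuracy top ≈ 2.5, bottom ≈ 1.5; segment ≈ 1.0.

≈ 1.0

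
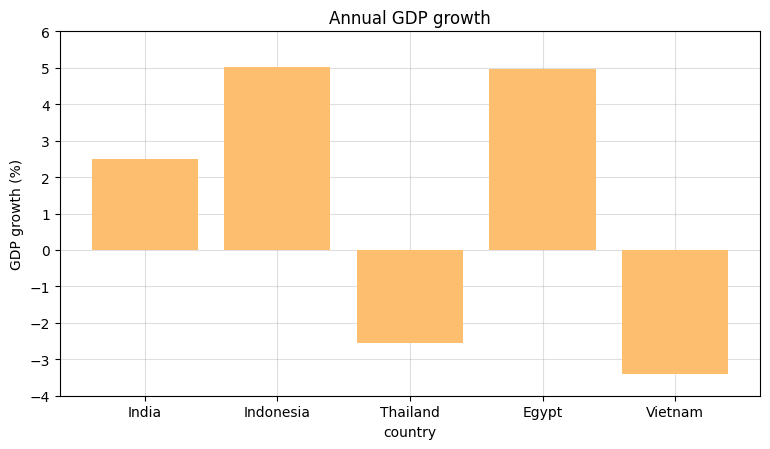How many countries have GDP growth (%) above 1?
Above 1: India, Indonesia, Egypt.

3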